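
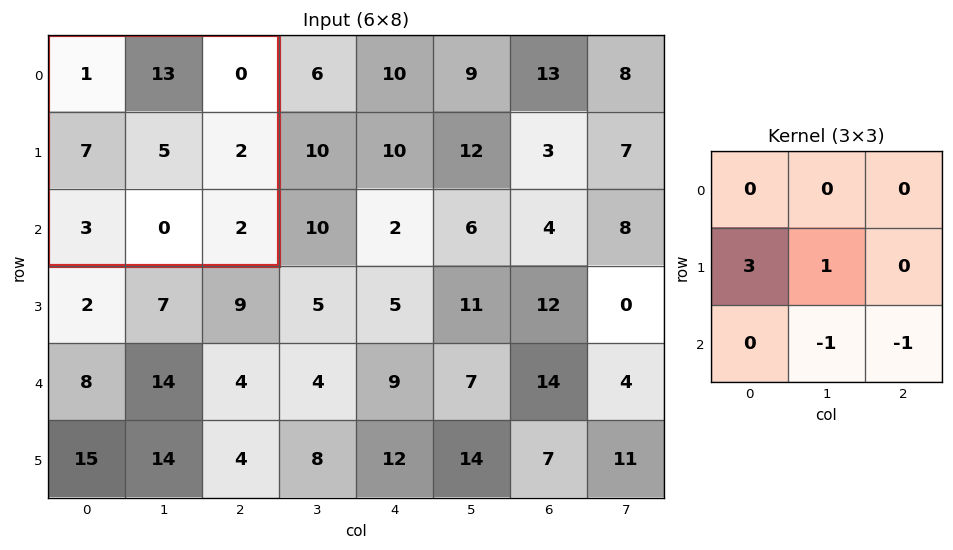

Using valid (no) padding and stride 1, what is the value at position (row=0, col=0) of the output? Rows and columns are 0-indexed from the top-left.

24

The receptive field on the input at this output position is [1 13 0 / 7 5 2 / 3 0 2]. Elementwise product with the kernel and sum: 7·3 + 5·1 + 0·-1 + 2·-1.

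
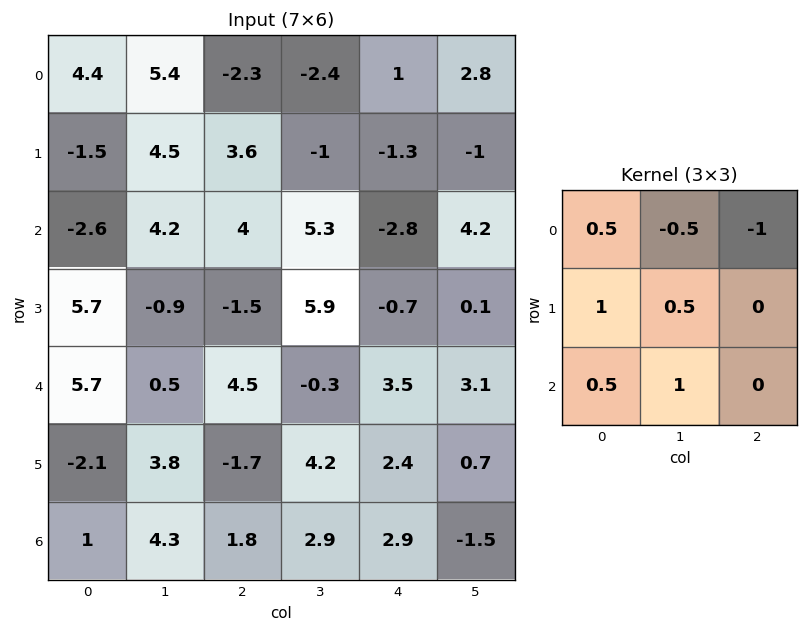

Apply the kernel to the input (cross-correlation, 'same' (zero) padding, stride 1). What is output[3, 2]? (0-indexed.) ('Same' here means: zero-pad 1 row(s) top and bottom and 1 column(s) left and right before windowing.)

-2.1

The receptive field on the zero-padded input at this output position is [4.2 4 5.3 / -0.9 -1.5 5.9 / 0.5 4.5 -0.3]. Elementwise product with the kernel and sum: 4.2·0.5 + 4·-0.5 + 5.3·-1 + -0.9·1 + -1.5·0.5 + 0.5·0.5 + 4.5·1.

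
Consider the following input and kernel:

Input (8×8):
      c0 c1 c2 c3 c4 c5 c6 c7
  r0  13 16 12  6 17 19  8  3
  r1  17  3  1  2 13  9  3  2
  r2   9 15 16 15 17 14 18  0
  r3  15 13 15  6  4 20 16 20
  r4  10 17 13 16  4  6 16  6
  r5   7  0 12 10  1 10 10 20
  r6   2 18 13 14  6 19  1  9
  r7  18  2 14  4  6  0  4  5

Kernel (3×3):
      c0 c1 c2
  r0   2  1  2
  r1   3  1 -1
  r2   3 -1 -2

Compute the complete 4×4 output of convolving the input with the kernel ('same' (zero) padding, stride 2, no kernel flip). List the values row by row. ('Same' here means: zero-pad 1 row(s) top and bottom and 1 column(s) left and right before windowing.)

-26 58 -9 82
-24 69 57 89
27 69 111 104
-31 69 76 105

Output[0,0]: The receptive field on the zero-padded input at this output position is [0 0 0 / 0 13 16 / 0 17 3]. Elementwise product with the kernel and sum: 0·2 + 0·1 + 0·2 + 0·3 + 13·1 + 16·-1 + 0·3 + 17·-1 + 3·-2.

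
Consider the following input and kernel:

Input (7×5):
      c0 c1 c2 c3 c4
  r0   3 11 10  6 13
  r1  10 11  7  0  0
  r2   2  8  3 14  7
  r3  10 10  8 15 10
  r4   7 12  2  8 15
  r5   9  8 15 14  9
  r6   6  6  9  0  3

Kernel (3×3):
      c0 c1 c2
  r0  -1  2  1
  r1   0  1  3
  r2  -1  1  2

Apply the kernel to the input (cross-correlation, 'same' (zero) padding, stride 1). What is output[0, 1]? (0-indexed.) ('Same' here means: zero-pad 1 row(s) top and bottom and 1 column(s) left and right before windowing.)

The receptive field on the zero-padded input at this output position is [0 0 0 / 3 11 10 / 10 11 7]. Elementwise product with the kernel and sum: 0·-1 + 0·2 + 0·1 + 11·1 + 10·3 + 10·-1 + 11·1 + 7·2.

56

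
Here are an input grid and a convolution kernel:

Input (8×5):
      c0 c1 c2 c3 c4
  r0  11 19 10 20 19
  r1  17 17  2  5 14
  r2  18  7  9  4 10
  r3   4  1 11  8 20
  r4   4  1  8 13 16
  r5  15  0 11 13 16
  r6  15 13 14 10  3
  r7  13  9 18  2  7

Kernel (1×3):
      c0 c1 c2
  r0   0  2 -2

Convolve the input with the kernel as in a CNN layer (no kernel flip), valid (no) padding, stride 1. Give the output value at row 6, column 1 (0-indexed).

8

The receptive field on the input at this output position is [13 14 10]. Elementwise product with the kernel and sum: 14·2 + 10·-2.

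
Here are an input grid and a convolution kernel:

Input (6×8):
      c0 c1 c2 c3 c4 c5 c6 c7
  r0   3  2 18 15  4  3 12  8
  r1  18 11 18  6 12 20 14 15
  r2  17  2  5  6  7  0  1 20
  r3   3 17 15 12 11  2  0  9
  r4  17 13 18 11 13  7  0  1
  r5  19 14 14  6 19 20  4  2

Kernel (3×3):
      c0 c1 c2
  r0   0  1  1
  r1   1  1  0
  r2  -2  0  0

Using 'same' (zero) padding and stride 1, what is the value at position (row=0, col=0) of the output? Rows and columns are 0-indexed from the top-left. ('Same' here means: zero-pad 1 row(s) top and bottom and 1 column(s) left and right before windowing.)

3

The receptive field on the zero-padded input at this output position is [0 0 0 / 0 3 2 / 0 18 11]. Elementwise product with the kernel and sum: 0·1 + 0·1 + 0·1 + 3·1 + 0·-2.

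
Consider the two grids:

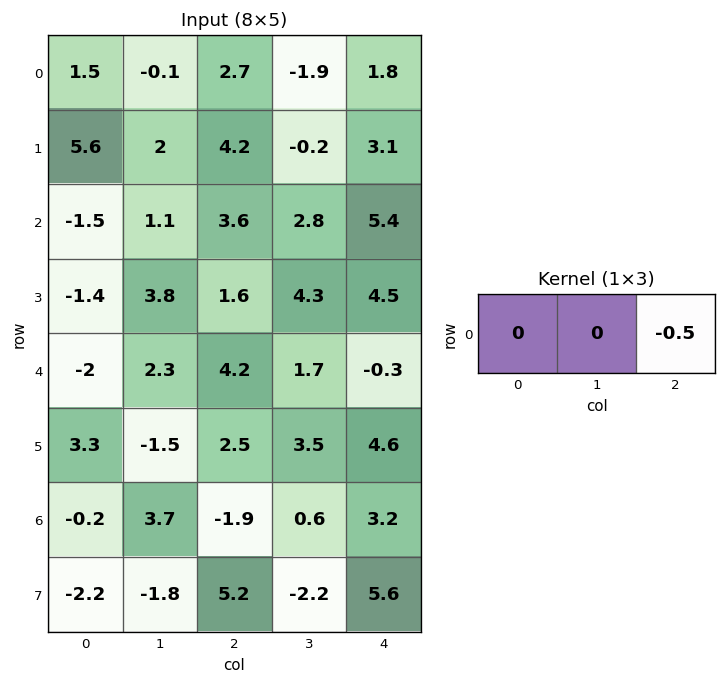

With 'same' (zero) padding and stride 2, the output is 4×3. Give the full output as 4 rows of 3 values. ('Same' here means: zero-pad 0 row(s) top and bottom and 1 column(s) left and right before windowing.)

0.05 0.95 0
-0.55 -1.4 0
-1.15 -0.85 0
-1.85 -0.3 0

Output[0,0]: The receptive field on the zero-padded input at this output position is [0 1.5 -0.1]. Elementwise product with the kernel and sum: -0.1·-0.5.
Output[0,1]: The receptive field on the zero-padded input at this output position is [-0.1 2.7 -1.9]. Elementwise product with the kernel and sum: -1.9·-0.5.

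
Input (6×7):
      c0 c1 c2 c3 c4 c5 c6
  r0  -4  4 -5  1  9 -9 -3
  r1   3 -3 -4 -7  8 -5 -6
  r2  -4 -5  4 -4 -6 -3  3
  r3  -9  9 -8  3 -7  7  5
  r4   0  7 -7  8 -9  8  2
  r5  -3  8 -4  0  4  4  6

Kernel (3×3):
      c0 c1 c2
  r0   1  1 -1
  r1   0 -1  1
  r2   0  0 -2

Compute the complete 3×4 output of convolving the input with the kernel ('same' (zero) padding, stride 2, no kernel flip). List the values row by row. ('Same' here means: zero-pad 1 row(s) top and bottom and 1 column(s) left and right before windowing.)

14 20 -8 3
-13 -14 -5 -14
-27 13 -2 10

Output[0,0]: The receptive field on the zero-padded input at this output position is [0 0 0 / 0 -4 4 / 0 3 -3]. Elementwise product with the kernel and sum: 0·1 + 0·1 + 0·-1 + -4·-1 + 4·1 + -3·-2.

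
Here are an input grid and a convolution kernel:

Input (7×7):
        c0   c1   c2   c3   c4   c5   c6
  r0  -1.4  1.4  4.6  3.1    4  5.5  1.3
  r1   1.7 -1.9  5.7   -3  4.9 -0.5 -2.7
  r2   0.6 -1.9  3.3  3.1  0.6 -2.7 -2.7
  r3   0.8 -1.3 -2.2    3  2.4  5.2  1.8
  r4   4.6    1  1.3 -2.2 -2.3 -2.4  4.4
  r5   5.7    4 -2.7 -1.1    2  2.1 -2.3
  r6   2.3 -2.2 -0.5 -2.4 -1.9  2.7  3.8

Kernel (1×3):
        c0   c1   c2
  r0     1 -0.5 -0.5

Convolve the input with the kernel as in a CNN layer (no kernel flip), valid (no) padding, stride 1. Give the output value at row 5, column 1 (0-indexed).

5.9

The receptive field on the input at this output position is [4 -2.7 -1.1]. Elementwise product with the kernel and sum: 4·1 + -2.7·-0.5 + -1.1·-0.5.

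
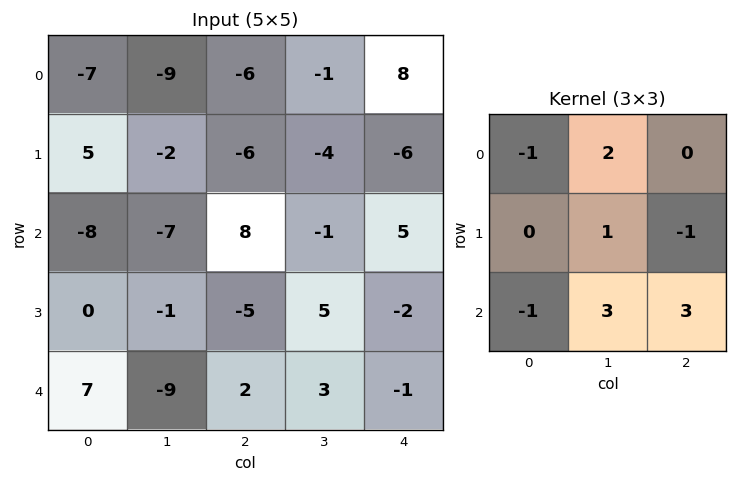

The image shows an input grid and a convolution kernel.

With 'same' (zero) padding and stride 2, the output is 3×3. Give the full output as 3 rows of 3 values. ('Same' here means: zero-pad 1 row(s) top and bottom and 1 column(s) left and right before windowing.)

11 -33 -6
6 0 -14
16 -10 -10

Output[0,0]: The receptive field on the zero-padded input at this output position is [0 0 0 / 0 -7 -9 / 0 5 -2]. Elementwise product with the kernel and sum: 0·-1 + 0·2 + -7·1 + -9·-1 + 0·-1 + 5·3 + -2·3.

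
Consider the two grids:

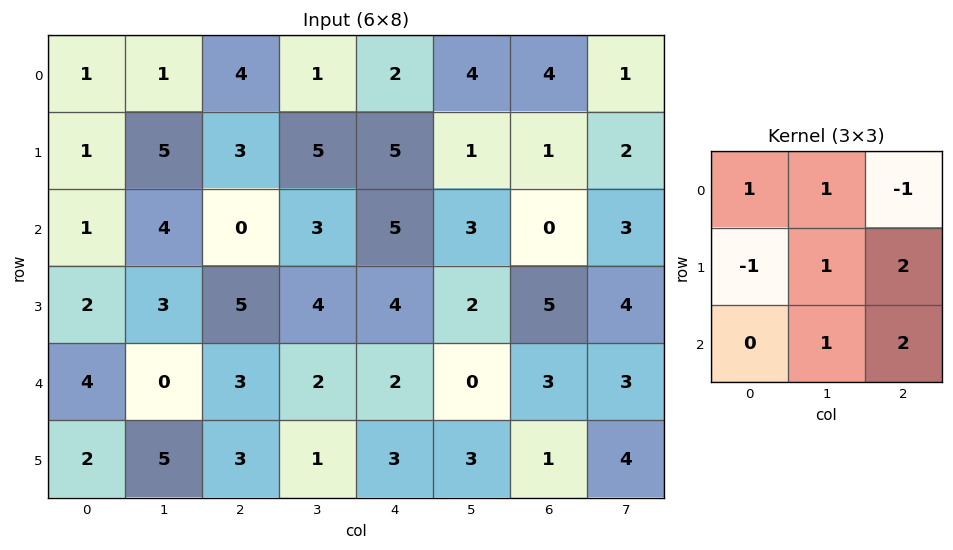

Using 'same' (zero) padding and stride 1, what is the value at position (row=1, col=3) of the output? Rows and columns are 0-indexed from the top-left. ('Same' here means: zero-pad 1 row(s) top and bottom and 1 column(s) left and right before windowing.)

28

The receptive field on the zero-padded input at this output position is [4 1 2 / 3 5 5 / 0 3 5]. Elementwise product with the kernel and sum: 4·1 + 1·1 + 2·-1 + 3·-1 + 5·1 + 5·2 + 3·1 + 5·2.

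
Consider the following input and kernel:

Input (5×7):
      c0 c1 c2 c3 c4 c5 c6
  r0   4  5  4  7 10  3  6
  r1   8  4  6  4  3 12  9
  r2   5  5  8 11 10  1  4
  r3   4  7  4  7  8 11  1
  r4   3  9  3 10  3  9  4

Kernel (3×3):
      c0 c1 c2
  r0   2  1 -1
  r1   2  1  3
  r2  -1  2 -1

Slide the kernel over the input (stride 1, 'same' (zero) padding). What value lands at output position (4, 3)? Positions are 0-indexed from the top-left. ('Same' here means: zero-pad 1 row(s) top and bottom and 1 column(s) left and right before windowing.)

32

The receptive field on the zero-padded input at this output position is [4 7 8 / 3 10 3 / 0 0 0]. Elementwise product with the kernel and sum: 4·2 + 7·1 + 8·-1 + 3·2 + 10·1 + 3·3 + 0·-1 + 0·2 + 0·-1.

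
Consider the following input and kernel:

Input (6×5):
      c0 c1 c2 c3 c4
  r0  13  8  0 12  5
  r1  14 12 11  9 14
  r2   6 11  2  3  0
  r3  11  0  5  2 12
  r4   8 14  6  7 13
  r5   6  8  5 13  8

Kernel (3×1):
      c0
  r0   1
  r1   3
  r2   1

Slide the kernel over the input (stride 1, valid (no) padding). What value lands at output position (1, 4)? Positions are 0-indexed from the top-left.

The receptive field on the input at this output position is [14 / 0 / 12]. Elementwise product with the kernel and sum: 14·1 + 0·3 + 12·1.

26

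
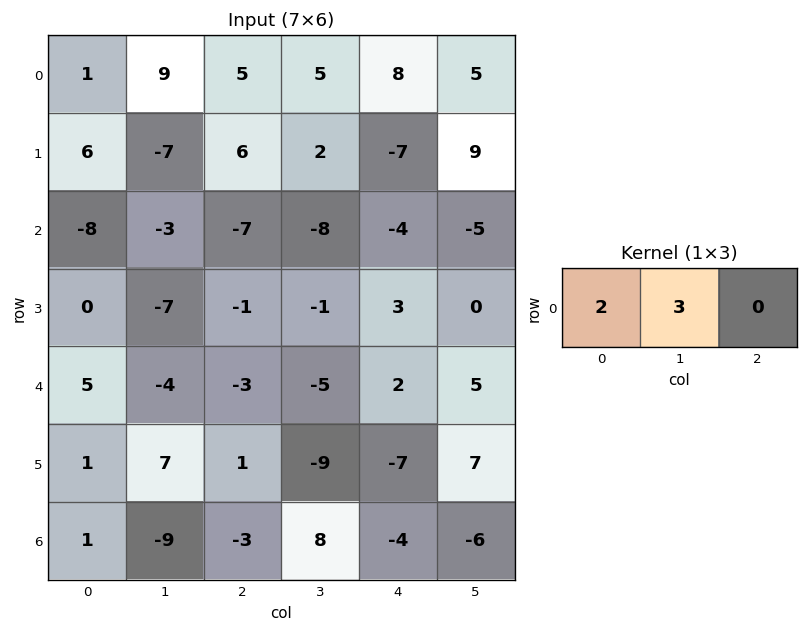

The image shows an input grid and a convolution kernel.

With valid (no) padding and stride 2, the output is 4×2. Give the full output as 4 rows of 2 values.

29 25
-25 -38
-2 -21
-25 18

Output[0,0]: The receptive field on the input at this output position is [1 9 5]. Elementwise product with the kernel and sum: 1·2 + 9·3.
Output[0,1]: The receptive field on the input at this output position is [5 5 8]. Elementwise product with the kernel and sum: 5·2 + 5·3.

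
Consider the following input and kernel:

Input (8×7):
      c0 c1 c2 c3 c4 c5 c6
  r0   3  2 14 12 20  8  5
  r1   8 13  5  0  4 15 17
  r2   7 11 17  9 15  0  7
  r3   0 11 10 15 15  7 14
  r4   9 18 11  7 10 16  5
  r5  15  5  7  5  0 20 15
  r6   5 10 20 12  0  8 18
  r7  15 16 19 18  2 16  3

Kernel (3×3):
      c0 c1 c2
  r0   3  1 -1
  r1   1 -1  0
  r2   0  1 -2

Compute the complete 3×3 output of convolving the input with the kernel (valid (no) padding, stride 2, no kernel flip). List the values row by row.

Output[0,0]: The receptive field on the input at this output position is [3 2 14 / 8 13 5 / 7 11 17]. Elementwise product with the kernel and sum: 3·3 + 2·1 + 14·-1 + 8·1 + 13·-1 + 11·1 + 17·-2.
Output[0,1]: The receptive field on the input at this output position is [14 12 20 / 5 0 4 / 17 9 15]. Elementwise product with the kernel and sum: 14·3 + 12·1 + 20·-1 + 5·1 + 0·-1 + 9·1 + 15·-2.

-31 18 38
0 27 52
14 44 -7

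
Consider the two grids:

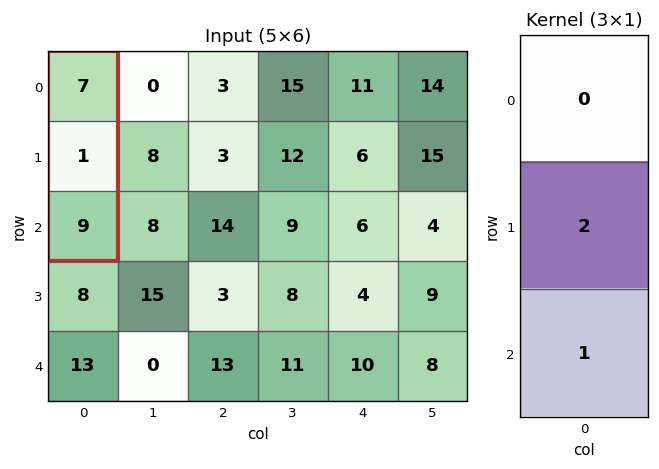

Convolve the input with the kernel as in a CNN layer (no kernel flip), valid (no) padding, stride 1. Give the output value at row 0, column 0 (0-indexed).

11

The receptive field on the input at this output position is [7 / 1 / 9]. Elementwise product with the kernel and sum: 1·2 + 9·1.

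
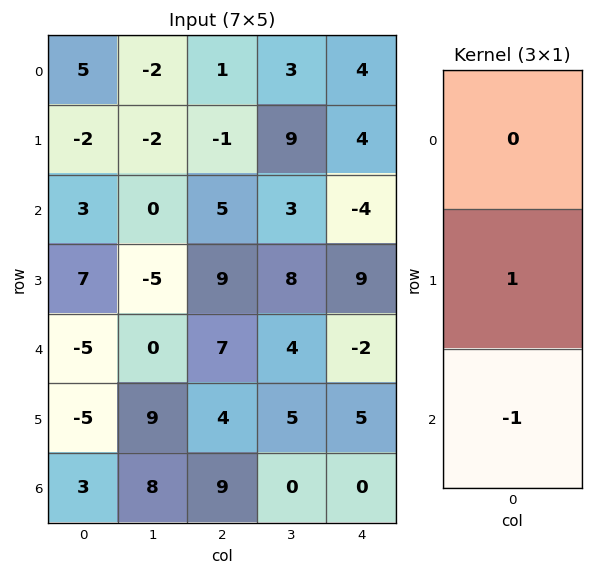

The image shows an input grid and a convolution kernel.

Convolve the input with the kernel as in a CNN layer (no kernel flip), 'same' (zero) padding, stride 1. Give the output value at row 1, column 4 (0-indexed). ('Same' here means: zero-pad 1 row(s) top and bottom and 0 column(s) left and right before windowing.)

8

The receptive field on the zero-padded input at this output position is [4 / 4 / -4]. Elementwise product with the kernel and sum: 4·1 + -4·-1.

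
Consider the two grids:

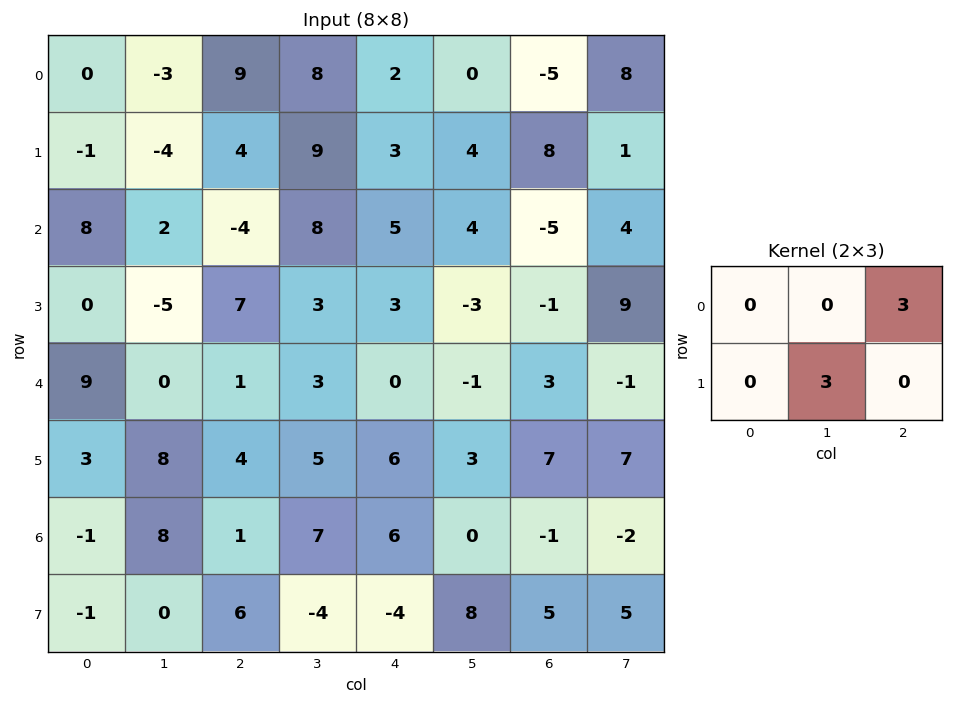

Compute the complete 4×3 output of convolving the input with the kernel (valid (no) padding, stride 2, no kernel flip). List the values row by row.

15 33 -3
-27 24 -24
27 15 18
3 6 21

Output[0,0]: The receptive field on the input at this output position is [0 -3 9 / -1 -4 4]. Elementwise product with the kernel and sum: 9·3 + -4·3.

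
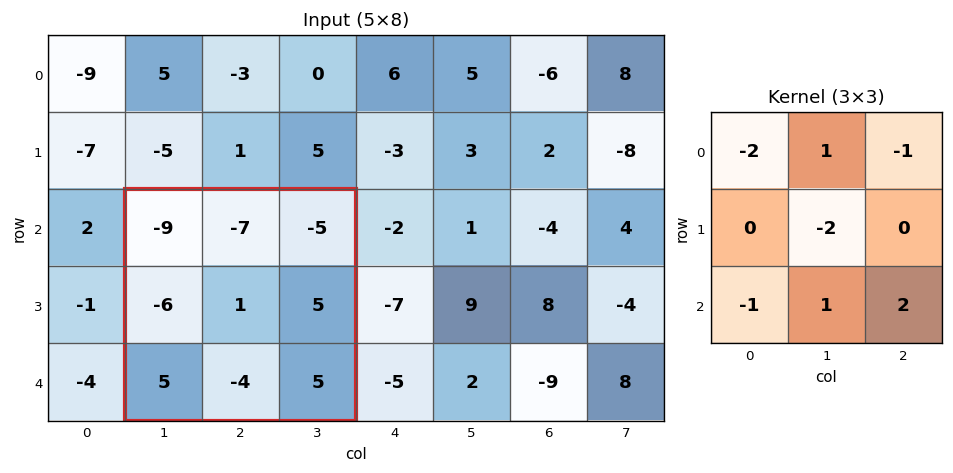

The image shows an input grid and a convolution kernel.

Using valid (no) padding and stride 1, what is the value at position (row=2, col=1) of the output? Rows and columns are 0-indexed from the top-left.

15

The receptive field on the input at this output position is [-9 -7 -5 / -6 1 5 / 5 -4 5]. Elementwise product with the kernel and sum: -9·-2 + -7·1 + -5·-1 + 1·-2 + 5·-1 + -4·1 + 5·2.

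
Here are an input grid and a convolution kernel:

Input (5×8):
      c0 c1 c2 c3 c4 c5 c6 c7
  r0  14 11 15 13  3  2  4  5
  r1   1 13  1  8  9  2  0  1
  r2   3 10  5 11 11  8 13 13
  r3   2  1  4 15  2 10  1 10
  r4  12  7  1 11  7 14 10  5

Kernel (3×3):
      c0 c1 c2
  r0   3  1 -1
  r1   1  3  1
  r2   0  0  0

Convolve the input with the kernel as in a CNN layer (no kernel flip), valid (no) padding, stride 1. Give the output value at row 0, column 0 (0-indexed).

The receptive field on the input at this output position is [14 11 15 / 1 13 1 / 3 10 5]. Elementwise product with the kernel and sum: 14·3 + 11·1 + 15·-1 + 1·1 + 13·3 + 1·1.

79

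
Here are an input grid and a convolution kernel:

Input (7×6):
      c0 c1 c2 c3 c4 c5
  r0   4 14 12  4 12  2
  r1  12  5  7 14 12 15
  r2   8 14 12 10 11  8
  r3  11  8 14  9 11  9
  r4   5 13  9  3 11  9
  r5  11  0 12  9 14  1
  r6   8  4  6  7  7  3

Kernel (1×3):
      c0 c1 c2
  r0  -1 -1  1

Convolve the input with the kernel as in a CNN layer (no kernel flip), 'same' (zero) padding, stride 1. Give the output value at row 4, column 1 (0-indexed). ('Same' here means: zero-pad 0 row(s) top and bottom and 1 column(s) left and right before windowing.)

The receptive field on the zero-padded input at this output position is [5 13 9]. Elementwise product with the kernel and sum: 5·-1 + 13·-1 + 9·1.

-9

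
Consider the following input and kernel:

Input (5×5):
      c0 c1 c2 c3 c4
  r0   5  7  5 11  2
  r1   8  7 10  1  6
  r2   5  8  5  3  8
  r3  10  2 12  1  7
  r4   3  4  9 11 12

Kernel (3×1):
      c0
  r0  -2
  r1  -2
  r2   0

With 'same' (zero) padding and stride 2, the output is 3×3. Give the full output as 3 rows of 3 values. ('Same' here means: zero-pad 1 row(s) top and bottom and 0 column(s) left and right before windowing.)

Output[0,0]: The receptive field on the zero-padded input at this output position is [0 / 5 / 8]. Elementwise product with the kernel and sum: 0·-2 + 5·-2.
Output[0,1]: The receptive field on the zero-padded input at this output position is [0 / 5 / 10]. Elementwise product with the kernel and sum: 0·-2 + 5·-2.

-10 -10 -4
-26 -30 -28
-26 -42 -38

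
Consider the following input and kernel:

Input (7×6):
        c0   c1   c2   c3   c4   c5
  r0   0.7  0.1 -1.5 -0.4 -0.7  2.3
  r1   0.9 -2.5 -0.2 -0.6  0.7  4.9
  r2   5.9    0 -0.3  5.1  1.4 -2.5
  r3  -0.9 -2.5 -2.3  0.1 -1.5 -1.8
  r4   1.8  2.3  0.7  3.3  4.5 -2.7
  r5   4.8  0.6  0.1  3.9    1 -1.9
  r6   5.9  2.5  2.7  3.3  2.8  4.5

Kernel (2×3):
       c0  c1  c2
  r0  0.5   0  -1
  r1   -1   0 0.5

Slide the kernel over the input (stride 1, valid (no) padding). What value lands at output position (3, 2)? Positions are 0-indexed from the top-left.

1.9

The receptive field on the input at this output position is [-2.3 0.1 -1.5 / 0.7 3.3 4.5]. Elementwise product with the kernel and sum: -2.3·0.5 + -1.5·-1 + 0.7·-1 + 4.5·0.5.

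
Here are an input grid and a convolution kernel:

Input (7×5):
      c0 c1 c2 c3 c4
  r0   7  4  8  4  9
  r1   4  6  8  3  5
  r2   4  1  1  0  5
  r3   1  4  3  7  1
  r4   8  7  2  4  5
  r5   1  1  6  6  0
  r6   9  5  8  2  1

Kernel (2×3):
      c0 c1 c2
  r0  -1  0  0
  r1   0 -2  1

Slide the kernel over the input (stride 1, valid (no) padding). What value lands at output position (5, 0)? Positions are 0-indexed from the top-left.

The receptive field on the input at this output position is [1 1 6 / 9 5 8]. Elementwise product with the kernel and sum: 1·-1 + 5·-2 + 8·1.

-3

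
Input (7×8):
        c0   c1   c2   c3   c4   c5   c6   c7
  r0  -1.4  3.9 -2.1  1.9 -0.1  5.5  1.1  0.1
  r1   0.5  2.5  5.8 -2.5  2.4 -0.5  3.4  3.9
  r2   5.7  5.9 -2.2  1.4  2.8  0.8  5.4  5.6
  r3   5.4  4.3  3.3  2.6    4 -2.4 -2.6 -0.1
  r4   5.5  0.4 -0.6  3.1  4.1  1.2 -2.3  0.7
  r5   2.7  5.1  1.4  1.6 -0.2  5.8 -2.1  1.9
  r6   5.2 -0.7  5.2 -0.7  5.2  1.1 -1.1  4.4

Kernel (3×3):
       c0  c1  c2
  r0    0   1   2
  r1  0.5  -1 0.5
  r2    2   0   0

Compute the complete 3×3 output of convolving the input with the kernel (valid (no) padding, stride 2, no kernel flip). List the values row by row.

11.75 3.9 16.7
12.55 6.85 22.9
6.55 20.7 0.05

Output[0,0]: The receptive field on the input at this output position is [-1.4 3.9 -2.1 / 0.5 2.5 5.8 / 5.7 5.9 -2.2]. Elementwise product with the kernel and sum: 3.9·1 + -2.1·2 + 0.5·0.5 + 2.5·-1 + 5.8·0.5 + 5.7·2.
Output[0,1]: The receptive field on the input at this output position is [-2.1 1.9 -0.1 / 5.8 -2.5 2.4 / -2.2 1.4 2.8]. Elementwise product with the kernel and sum: 1.9·1 + -0.1·2 + 5.8·0.5 + -2.5·-1 + 2.4·0.5 + -2.2·2.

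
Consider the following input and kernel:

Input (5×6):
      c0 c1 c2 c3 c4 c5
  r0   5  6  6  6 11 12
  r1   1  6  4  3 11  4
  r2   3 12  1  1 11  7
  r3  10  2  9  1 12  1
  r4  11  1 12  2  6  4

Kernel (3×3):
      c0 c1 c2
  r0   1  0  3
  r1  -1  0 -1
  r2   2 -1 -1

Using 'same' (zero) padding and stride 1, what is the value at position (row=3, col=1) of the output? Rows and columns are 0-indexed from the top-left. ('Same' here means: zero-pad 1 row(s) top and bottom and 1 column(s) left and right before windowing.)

The receptive field on the zero-padded input at this output position is [3 12 1 / 10 2 9 / 11 1 12]. Elementwise product with the kernel and sum: 3·1 + 1·3 + 10·-1 + 9·-1 + 11·2 + 1·-1 + 12·-1.

-4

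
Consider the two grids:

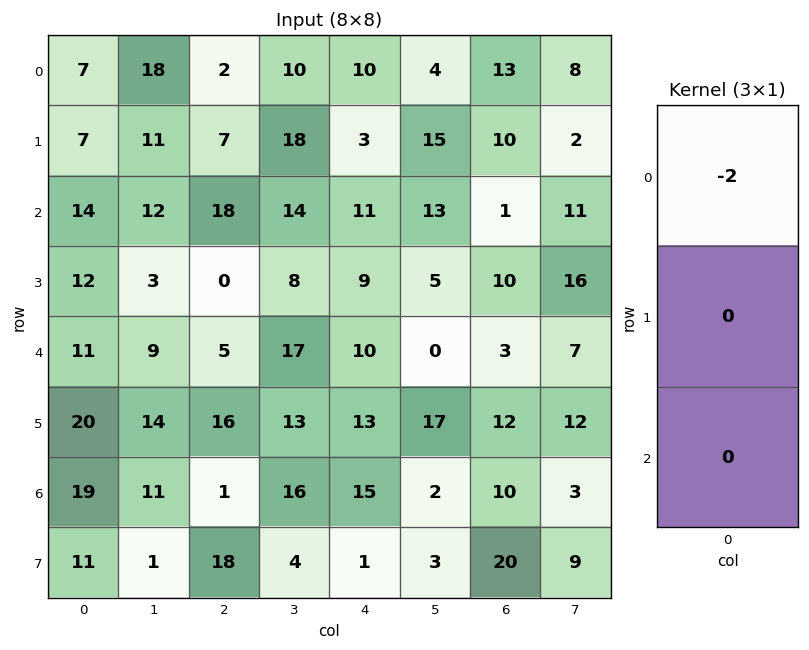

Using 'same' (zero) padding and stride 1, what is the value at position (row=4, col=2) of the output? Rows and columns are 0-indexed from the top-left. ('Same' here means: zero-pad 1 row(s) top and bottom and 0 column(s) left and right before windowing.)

The receptive field on the zero-padded input at this output position is [0 / 5 / 16]. Elementwise product with the kernel and sum: 0·-2.

0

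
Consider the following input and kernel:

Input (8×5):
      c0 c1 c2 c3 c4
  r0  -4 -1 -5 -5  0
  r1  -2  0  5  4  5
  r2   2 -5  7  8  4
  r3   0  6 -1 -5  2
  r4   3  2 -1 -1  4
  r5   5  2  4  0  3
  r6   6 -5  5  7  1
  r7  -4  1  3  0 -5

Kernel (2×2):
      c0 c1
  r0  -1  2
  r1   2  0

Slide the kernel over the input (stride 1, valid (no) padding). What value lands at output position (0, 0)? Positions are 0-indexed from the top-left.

The receptive field on the input at this output position is [-4 -1 / -2 0]. Elementwise product with the kernel and sum: -4·-1 + -1·2 + -2·2.

-2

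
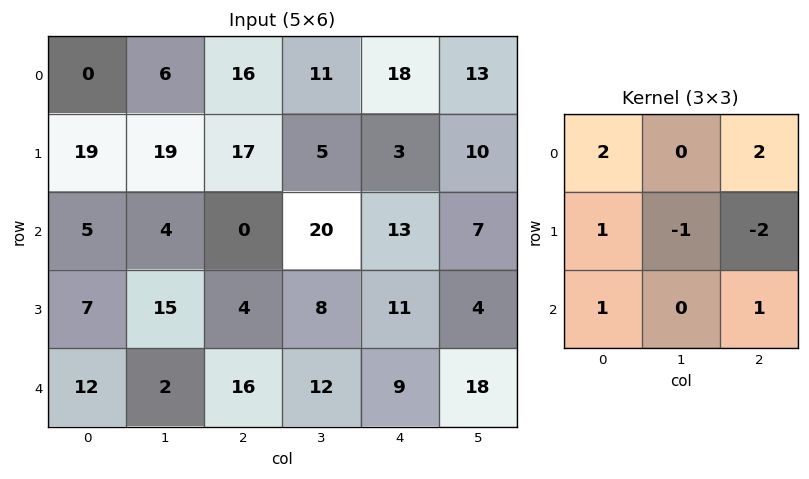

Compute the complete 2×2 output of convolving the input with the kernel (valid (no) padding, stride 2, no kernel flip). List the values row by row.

Output[0,0]: The receptive field on the input at this output position is [0 6 16 / 19 19 17 / 5 4 0]. Elementwise product with the kernel and sum: 0·2 + 16·2 + 19·1 + 19·-1 + 17·-2 + 5·1 + 0·1.
Output[0,1]: The receptive field on the input at this output position is [16 11 18 / 17 5 3 / 0 20 13]. Elementwise product with the kernel and sum: 16·2 + 18·2 + 17·1 + 5·-1 + 3·-2 + 0·1 + 13·1.

3 87
22 25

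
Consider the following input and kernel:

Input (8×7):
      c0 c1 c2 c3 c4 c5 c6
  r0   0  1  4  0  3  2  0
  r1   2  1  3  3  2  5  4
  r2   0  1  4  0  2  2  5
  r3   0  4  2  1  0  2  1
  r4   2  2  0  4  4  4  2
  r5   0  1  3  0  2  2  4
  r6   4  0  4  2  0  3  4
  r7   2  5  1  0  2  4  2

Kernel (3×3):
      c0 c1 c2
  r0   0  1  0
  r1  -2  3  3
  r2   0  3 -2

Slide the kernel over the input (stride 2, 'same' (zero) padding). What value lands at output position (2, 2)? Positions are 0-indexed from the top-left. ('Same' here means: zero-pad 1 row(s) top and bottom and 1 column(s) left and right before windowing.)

The receptive field on the zero-padded input at this output position is [1 0 2 / 4 4 4 / 0 2 2]. Elementwise product with the kernel and sum: 0·1 + 4·-2 + 4·3 + 4·3 + 2·3 + 2·-2.

18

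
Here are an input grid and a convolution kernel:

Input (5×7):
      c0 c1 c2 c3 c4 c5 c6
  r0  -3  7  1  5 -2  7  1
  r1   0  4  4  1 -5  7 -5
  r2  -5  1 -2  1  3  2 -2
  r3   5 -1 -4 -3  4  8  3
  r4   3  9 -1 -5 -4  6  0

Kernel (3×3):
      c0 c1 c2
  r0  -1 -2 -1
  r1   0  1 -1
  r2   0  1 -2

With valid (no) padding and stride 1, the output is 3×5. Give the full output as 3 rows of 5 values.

-7 -15 -8 -21 5
-2 -14 -14 -9 2
19 10 -7 -29 6

Output[0,0]: The receptive field on the input at this output position is [-3 7 1 / 0 4 4 / -5 1 -2]. Elementwise product with the kernel and sum: -3·-1 + 7·-2 + 1·-1 + 4·1 + 4·-1 + 1·1 + -2·-2.
Output[0,1]: The receptive field on the input at this output position is [7 1 5 / 4 4 1 / 1 -2 1]. Elementwise product with the kernel and sum: 7·-1 + 1·-2 + 5·-1 + 4·1 + 1·-1 + -2·1 + 1·-2.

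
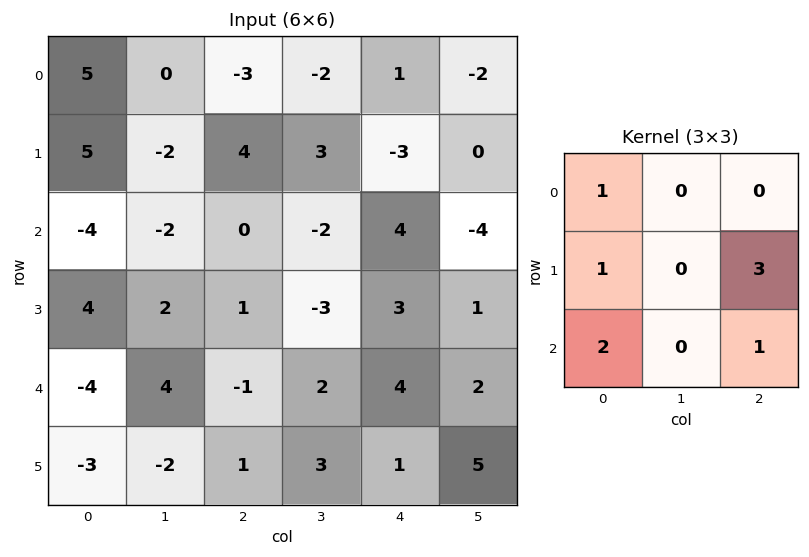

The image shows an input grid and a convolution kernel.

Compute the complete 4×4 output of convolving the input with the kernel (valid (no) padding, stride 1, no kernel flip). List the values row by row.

14 1 -4 -7
10 -9 21 -16
-6 1 12 4
-8 11 15 16

Output[0,0]: The receptive field on the input at this output position is [5 0 -3 / 5 -2 4 / -4 -2 0]. Elementwise product with the kernel and sum: 5·1 + 5·1 + 4·3 + -4·2 + 0·1.
Output[0,1]: The receptive field on the input at this output position is [0 -3 -2 / -2 4 3 / -2 0 -2]. Elementwise product with the kernel and sum: 0·1 + -2·1 + 3·3 + -2·2 + -2·1.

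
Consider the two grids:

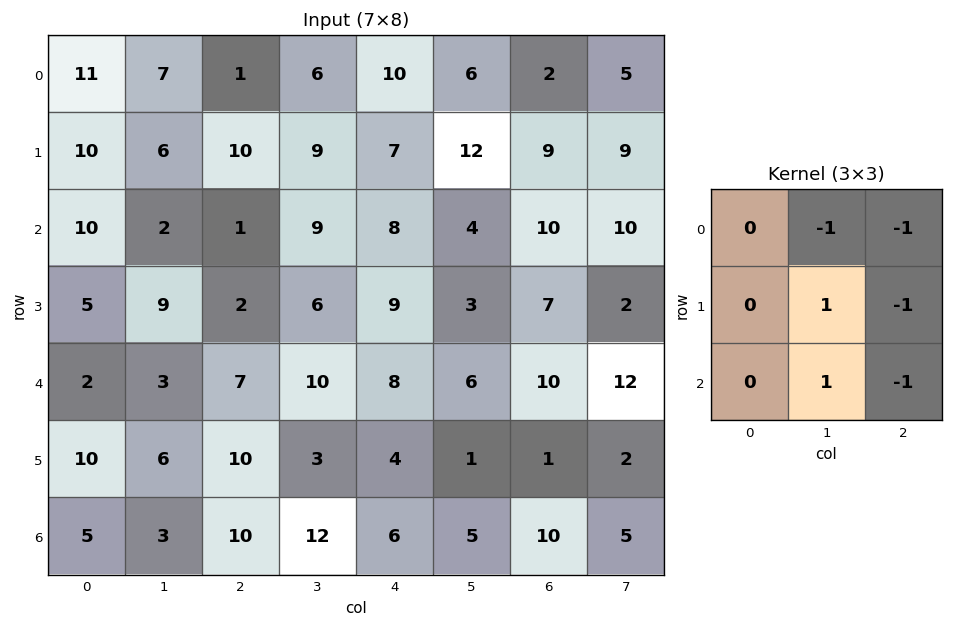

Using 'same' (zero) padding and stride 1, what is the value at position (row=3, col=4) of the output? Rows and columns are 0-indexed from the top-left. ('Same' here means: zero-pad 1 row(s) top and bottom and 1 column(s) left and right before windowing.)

-4

The receptive field on the zero-padded input at this output position is [9 8 4 / 6 9 3 / 10 8 6]. Elementwise product with the kernel and sum: 8·-1 + 4·-1 + 9·1 + 3·-1 + 8·1 + 6·-1.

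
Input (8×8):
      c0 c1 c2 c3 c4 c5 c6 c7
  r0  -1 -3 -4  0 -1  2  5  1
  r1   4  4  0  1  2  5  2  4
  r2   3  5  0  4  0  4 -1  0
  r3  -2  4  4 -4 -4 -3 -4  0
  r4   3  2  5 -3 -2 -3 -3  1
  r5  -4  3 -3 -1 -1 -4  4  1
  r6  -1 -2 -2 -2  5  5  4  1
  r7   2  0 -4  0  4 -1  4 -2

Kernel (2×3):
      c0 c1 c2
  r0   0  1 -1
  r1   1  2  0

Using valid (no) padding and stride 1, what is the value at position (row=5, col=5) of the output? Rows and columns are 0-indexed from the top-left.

The receptive field on the input at this output position is [-4 4 1 / 5 4 1]. Elementwise product with the kernel and sum: 4·1 + 1·-1 + 5·1 + 4·2.

16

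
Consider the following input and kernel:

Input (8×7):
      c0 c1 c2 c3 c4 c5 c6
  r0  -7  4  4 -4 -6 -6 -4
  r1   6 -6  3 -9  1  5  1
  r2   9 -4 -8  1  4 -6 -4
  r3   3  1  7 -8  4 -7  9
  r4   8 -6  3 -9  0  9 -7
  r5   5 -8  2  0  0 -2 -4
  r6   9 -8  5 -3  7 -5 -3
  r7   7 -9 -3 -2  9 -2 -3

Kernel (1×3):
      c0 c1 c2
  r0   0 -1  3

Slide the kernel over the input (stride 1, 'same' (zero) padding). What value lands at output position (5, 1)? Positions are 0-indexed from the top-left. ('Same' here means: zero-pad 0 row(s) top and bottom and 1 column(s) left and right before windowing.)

14

The receptive field on the zero-padded input at this output position is [5 -8 2]. Elementwise product with the kernel and sum: -8·-1 + 2·3.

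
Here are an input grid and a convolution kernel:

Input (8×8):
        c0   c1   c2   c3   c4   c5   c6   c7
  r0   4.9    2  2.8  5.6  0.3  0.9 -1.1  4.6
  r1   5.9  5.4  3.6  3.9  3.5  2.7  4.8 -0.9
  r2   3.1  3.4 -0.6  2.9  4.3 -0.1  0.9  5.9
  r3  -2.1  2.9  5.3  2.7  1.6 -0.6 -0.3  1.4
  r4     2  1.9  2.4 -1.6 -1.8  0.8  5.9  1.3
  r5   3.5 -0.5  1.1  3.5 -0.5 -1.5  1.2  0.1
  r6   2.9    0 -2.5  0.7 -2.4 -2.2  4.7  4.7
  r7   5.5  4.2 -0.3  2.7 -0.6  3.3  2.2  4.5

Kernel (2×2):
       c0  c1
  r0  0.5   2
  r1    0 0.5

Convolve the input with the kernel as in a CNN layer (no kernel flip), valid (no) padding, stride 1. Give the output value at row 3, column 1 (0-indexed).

The receptive field on the input at this output position is [2.9 5.3 / 1.9 2.4]. Elementwise product with the kernel and sum: 2.9·0.5 + 5.3·2 + 2.4·0.5.

13.25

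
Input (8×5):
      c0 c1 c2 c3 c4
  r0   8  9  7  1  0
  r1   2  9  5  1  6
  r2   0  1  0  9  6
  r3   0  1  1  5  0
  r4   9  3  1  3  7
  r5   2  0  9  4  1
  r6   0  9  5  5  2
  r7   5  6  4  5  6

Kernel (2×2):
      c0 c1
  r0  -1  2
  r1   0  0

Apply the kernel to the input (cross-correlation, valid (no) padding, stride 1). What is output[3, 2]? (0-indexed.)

The receptive field on the input at this output position is [1 5 / 1 3]. Elementwise product with the kernel and sum: 1·-1 + 5·2.

9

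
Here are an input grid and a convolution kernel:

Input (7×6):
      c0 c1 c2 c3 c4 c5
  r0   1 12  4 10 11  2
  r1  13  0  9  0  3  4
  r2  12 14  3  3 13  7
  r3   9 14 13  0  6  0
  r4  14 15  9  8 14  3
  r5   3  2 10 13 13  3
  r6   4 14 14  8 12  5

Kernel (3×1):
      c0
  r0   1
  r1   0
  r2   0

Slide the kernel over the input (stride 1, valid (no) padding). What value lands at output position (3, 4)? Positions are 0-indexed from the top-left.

6

The receptive field on the input at this output position is [6 / 14 / 13]. Elementwise product with the kernel and sum: 6·1.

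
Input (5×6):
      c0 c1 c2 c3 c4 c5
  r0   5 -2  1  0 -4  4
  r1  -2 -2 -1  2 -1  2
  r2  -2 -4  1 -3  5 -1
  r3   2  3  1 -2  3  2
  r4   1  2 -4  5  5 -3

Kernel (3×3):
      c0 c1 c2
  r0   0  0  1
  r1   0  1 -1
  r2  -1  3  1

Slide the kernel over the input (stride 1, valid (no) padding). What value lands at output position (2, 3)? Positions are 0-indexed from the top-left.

The receptive field on the input at this output position is [-3 5 -1 / -2 3 2 / 5 5 -3]. Elementwise product with the kernel and sum: -1·1 + 3·1 + 2·-1 + 5·-1 + 5·3 + -3·1.

7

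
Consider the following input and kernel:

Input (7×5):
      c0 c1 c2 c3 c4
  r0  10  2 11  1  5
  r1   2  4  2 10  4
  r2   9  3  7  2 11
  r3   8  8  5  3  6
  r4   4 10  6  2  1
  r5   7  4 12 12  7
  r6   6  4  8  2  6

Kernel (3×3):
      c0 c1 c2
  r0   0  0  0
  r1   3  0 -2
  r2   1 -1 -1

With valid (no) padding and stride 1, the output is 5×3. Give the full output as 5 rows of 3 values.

Output[0,0]: The receptive field on the input at this output position is [10 2 11 / 2 4 2 / 9 3 7]. Elementwise product with the kernel and sum: 2·3 + 2·-2 + 9·1 + 3·-1 + 7·-1.

1 -14 -8
8 5 -5
2 20 6
-9 6 9
-9 -18 22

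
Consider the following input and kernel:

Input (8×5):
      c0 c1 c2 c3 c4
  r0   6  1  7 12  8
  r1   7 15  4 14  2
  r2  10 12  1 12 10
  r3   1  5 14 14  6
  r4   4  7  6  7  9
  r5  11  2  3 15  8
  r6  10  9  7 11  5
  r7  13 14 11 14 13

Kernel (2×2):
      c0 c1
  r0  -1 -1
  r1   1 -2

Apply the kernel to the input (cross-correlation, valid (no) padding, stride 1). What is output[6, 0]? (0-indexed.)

-34

The receptive field on the input at this output position is [10 9 / 13 14]. Elementwise product with the kernel and sum: 10·-1 + 9·-1 + 13·1 + 14·-2.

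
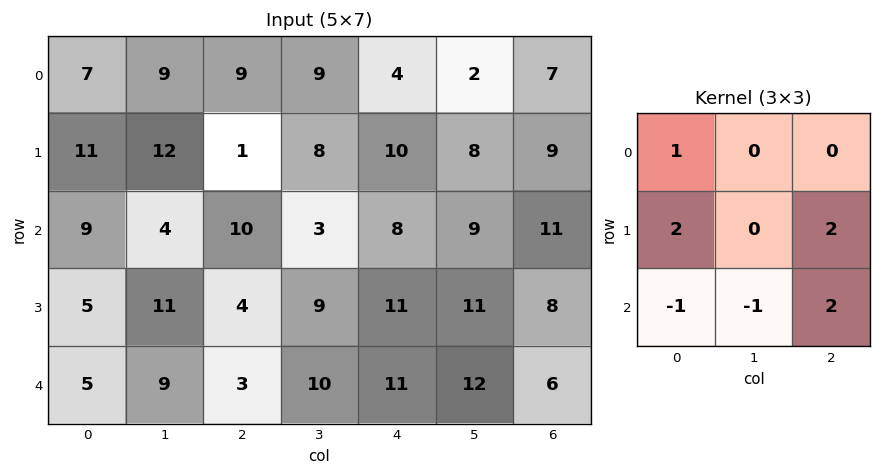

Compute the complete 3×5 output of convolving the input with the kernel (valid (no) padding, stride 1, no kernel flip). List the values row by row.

38 41 34 48 47
41 29 46 34 42
19 52 49 46 35

Output[0,0]: The receptive field on the input at this output position is [7 9 9 / 11 12 1 / 9 4 10]. Elementwise product with the kernel and sum: 7·1 + 11·2 + 1·2 + 9·-1 + 4·-1 + 10·2.
Output[0,1]: The receptive field on the input at this output position is [9 9 9 / 12 1 8 / 4 10 3]. Elementwise product with the kernel and sum: 9·1 + 12·2 + 8·2 + 4·-1 + 10·-1 + 3·2.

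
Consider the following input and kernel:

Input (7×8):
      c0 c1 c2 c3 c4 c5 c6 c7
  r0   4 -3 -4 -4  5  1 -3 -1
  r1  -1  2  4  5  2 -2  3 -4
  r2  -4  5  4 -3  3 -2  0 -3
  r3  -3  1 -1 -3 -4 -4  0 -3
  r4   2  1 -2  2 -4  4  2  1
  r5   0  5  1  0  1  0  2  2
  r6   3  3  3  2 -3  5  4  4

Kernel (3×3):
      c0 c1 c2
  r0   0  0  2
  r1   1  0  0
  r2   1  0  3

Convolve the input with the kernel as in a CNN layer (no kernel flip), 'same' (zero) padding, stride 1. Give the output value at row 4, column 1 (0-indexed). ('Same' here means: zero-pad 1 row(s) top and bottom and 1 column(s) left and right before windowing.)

3

The receptive field on the zero-padded input at this output position is [-3 1 -1 / 2 1 -2 / 0 5 1]. Elementwise product with the kernel and sum: -1·2 + 2·1 + 0·1 + 1·3.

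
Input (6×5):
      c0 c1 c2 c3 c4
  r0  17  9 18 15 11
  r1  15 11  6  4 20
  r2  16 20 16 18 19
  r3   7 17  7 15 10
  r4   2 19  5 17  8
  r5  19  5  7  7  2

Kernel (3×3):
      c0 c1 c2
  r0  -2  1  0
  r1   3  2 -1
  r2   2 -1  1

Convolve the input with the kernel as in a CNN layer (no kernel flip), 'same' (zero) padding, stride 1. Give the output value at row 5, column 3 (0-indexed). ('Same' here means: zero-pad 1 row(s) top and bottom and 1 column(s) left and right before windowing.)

The receptive field on the zero-padded input at this output position is [5 17 8 / 7 7 2 / 0 0 0]. Elementwise product with the kernel and sum: 5·-2 + 17·1 + 7·3 + 7·2 + 2·-1 + 0·2 + 0·-1 + 0·1.

40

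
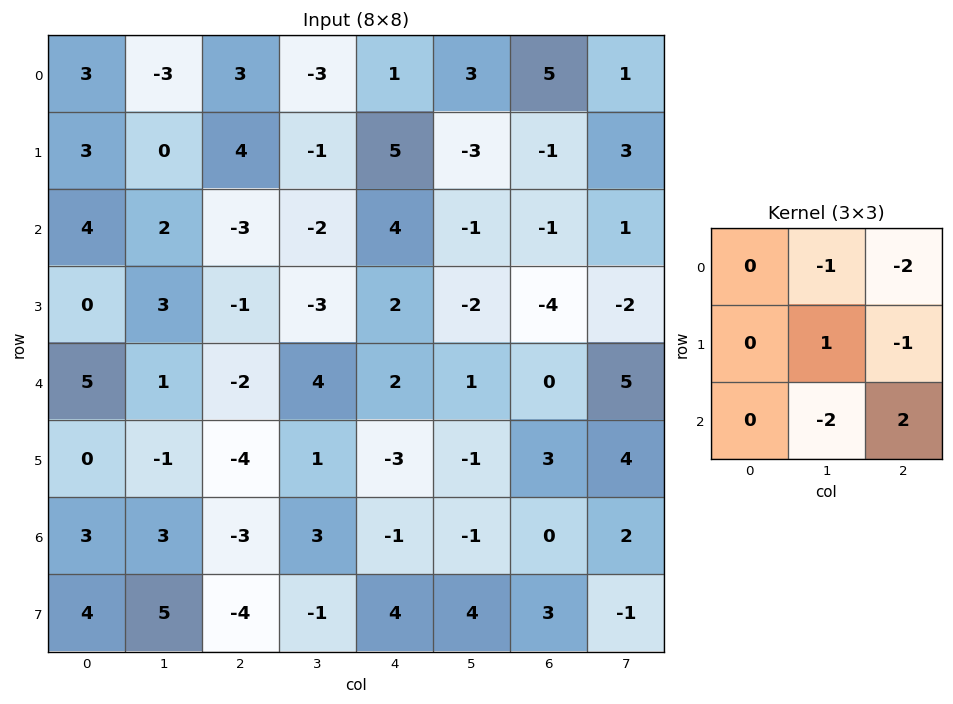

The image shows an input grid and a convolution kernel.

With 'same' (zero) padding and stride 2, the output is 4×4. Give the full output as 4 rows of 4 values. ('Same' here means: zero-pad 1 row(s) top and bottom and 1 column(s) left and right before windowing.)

0 -4 -18 12
5 -7 -2 -3
-4 11 7 5
4 2 5 -21

Output[0,0]: The receptive field on the zero-padded input at this output position is [0 0 0 / 0 3 -3 / 0 3 0]. Elementwise product with the kernel and sum: 0·-1 + 0·-2 + 3·1 + -3·-1 + 3·-2 + 0·2.
Output[0,1]: The receptive field on the zero-padded input at this output position is [0 0 0 / -3 3 -3 / 0 4 -1]. Elementwise product with the kernel and sum: 0·-1 + 0·-2 + 3·1 + -3·-1 + 4·-2 + -1·2.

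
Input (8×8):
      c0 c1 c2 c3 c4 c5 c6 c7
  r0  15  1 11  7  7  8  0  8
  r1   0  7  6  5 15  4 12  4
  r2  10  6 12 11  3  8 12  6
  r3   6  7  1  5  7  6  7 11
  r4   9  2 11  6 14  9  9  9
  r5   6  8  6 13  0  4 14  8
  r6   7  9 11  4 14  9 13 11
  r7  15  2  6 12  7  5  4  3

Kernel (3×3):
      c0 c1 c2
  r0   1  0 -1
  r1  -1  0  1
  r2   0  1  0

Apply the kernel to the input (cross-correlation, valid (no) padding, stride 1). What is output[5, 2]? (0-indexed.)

21

The receptive field on the input at this output position is [6 13 0 / 11 4 14 / 6 12 7]. Elementwise product with the kernel and sum: 6·1 + 0·-1 + 11·-1 + 14·1 + 12·1.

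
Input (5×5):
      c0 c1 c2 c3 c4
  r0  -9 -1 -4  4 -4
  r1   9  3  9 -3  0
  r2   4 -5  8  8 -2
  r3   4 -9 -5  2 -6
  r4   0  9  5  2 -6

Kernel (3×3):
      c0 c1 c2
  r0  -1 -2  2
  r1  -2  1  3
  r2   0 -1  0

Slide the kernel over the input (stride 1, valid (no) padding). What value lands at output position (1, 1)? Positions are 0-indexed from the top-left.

The receptive field on the input at this output position is [3 9 -3 / -5 8 8 / -9 -5 2]. Elementwise product with the kernel and sum: 3·-1 + 9·-2 + -3·2 + -5·-2 + 8·1 + 8·3 + -5·-1.

20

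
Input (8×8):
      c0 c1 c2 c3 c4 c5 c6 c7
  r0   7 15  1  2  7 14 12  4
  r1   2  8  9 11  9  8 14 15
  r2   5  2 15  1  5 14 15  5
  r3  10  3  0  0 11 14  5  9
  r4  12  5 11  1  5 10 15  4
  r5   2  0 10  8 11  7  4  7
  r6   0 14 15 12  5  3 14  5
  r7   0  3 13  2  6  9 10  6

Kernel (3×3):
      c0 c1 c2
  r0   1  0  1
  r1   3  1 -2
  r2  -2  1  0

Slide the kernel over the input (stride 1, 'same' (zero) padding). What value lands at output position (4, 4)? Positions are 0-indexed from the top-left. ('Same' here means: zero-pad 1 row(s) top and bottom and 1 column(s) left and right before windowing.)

The receptive field on the zero-padded input at this output position is [0 11 14 / 1 5 10 / 8 11 7]. Elementwise product with the kernel and sum: 0·1 + 14·1 + 1·3 + 5·1 + 10·-2 + 8·-2 + 11·1.

-3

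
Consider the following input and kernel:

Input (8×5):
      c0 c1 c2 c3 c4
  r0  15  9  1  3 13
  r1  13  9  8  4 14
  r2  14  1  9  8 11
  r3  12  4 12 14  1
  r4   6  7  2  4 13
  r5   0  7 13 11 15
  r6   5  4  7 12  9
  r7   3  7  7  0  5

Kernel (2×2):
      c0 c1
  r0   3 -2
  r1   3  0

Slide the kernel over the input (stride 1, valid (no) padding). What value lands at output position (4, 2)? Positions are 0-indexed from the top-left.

37

The receptive field on the input at this output position is [2 4 / 13 11]. Elementwise product with the kernel and sum: 2·3 + 4·-2 + 13·3.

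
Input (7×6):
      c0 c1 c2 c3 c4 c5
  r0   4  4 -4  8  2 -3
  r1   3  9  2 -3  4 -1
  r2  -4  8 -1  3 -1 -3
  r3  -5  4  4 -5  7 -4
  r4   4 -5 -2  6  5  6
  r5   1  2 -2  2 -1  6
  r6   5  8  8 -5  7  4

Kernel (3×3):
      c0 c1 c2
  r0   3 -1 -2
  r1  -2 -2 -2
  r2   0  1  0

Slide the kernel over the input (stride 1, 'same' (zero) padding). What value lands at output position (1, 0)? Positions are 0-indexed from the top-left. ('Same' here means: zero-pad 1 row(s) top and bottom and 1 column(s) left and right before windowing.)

-40

The receptive field on the zero-padded input at this output position is [0 4 4 / 0 3 9 / 0 -4 8]. Elementwise product with the kernel and sum: 0·3 + 4·-1 + 4·-2 + 0·-2 + 3·-2 + 9·-2 + -4·1.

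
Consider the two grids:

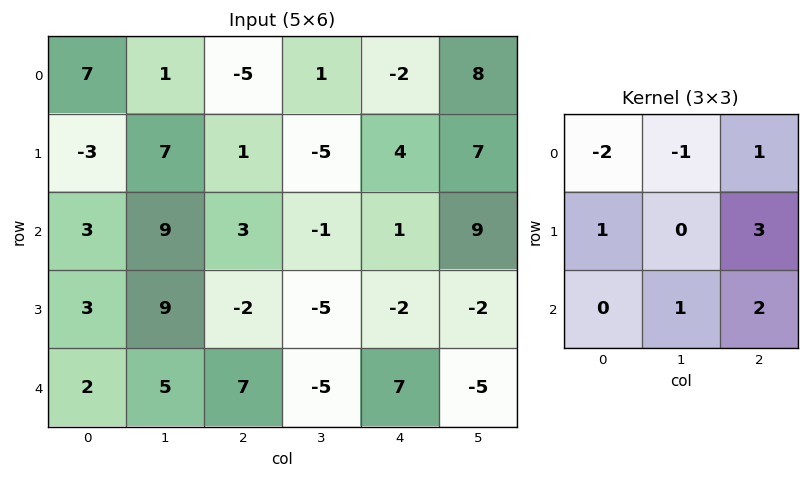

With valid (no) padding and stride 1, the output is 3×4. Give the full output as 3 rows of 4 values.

-5 -3 21 43
17 -26 4 33
4 -31 -3 -4

Output[0,0]: The receptive field on the input at this output position is [7 1 -5 / -3 7 1 / 3 9 3]. Elementwise product with the kernel and sum: 7·-2 + 1·-1 + -5·1 + -3·1 + 1·3 + 9·1 + 3·2.
Output[0,1]: The receptive field on the input at this output position is [1 -5 1 / 7 1 -5 / 9 3 -1]. Elementwise product with the kernel and sum: 1·-2 + -5·-1 + 1·1 + 7·1 + -5·3 + 3·1 + -1·2.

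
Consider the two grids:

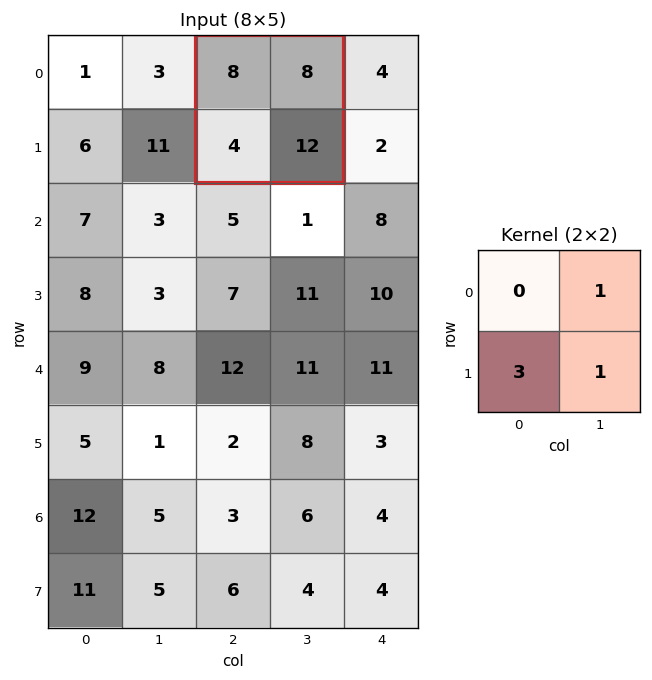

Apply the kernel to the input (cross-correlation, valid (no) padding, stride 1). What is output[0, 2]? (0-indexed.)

The receptive field on the input at this output position is [8 8 / 4 12]. Elementwise product with the kernel and sum: 8·1 + 4·3 + 12·1.

32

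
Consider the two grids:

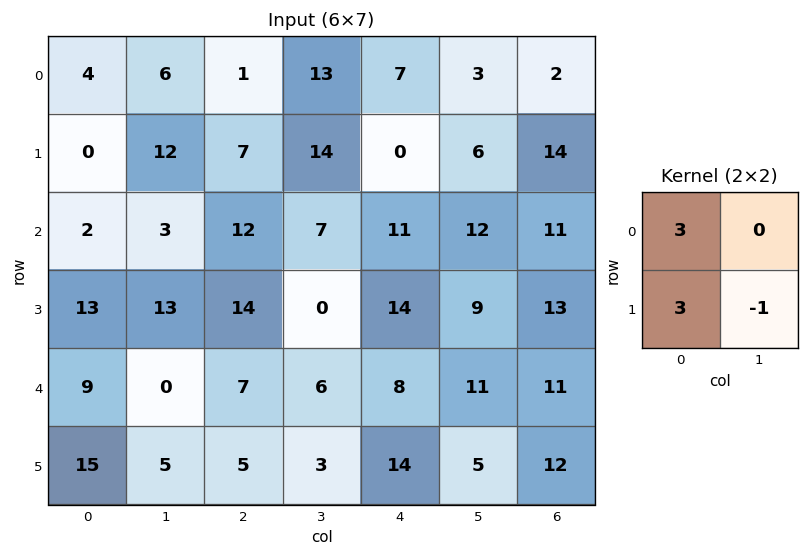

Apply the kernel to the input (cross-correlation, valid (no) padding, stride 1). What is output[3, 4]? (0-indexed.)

The receptive field on the input at this output position is [14 9 / 8 11]. Elementwise product with the kernel and sum: 14·3 + 8·3 + 11·-1.

55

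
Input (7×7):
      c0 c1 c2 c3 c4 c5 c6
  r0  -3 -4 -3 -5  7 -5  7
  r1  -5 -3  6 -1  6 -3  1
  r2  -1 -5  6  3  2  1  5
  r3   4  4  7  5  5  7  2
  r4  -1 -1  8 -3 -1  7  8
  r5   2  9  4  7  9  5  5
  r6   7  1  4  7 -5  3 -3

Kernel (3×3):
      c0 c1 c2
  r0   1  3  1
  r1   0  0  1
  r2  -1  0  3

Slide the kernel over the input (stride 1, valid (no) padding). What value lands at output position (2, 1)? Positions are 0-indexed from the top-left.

13

The receptive field on the input at this output position is [-5 6 3 / 4 7 5 / -1 8 -3]. Elementwise product with the kernel and sum: -5·1 + 6·3 + 3·1 + 5·1 + -1·-1 + -3·3.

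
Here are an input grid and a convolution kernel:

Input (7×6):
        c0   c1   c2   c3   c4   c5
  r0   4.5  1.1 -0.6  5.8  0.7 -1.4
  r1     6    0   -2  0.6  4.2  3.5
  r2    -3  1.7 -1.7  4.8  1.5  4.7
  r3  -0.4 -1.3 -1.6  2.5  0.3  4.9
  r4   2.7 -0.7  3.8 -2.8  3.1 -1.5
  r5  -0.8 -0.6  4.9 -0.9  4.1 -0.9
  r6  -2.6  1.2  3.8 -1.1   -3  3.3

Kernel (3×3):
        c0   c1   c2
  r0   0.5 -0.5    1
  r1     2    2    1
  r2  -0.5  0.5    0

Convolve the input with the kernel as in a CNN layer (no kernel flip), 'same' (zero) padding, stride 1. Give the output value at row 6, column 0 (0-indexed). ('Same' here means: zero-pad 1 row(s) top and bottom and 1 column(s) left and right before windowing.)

The receptive field on the zero-padded input at this output position is [0 -0.8 -0.6 / 0 -2.6 1.2 / 0 0 0]. Elementwise product with the kernel and sum: 0·0.5 + -0.8·-0.5 + -0.6·1 + 0·2 + -2.6·2 + 1.2·1 + 0·-0.5 + 0·0.5.

-4.2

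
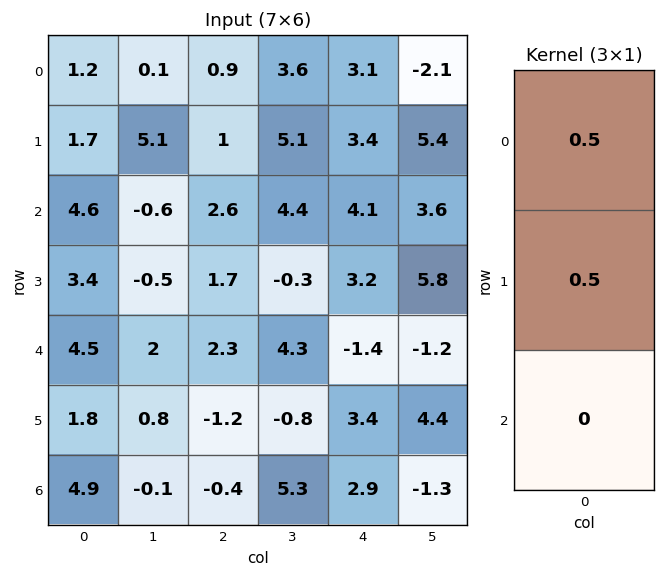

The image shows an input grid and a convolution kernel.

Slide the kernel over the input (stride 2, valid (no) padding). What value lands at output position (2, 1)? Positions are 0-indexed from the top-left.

0.55

The receptive field on the input at this output position is [2.3 / -1.2 / -0.4]. Elementwise product with the kernel and sum: 2.3·0.5 + -1.2·0.5.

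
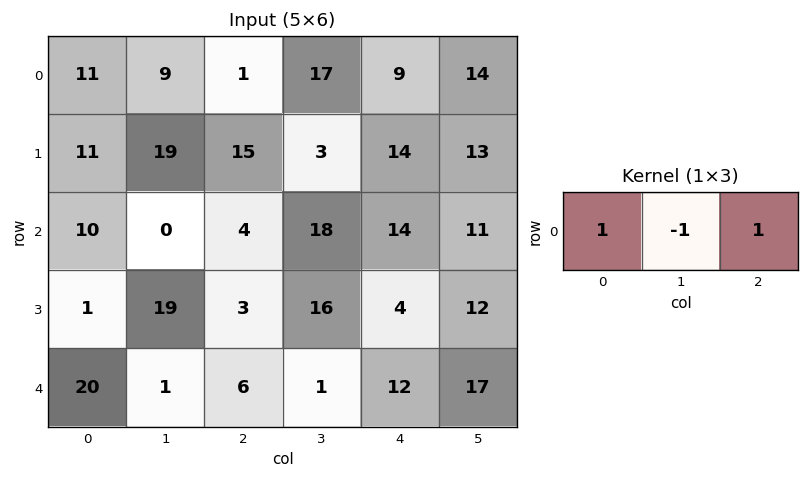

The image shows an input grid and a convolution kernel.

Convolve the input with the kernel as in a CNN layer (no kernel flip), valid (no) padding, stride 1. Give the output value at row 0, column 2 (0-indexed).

-7

The receptive field on the input at this output position is [1 17 9]. Elementwise product with the kernel and sum: 1·1 + 17·-1 + 9·1.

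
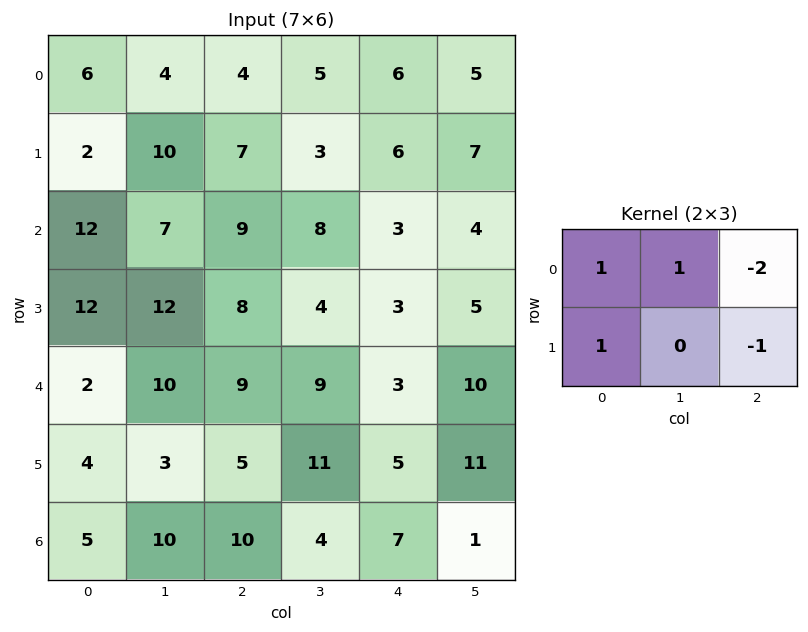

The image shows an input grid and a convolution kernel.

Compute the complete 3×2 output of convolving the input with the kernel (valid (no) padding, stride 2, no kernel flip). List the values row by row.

Output[0,0]: The receptive field on the input at this output position is [6 4 4 / 2 10 7]. Elementwise product with the kernel and sum: 6·1 + 4·1 + 4·-2 + 2·1 + 7·-1.
Output[0,1]: The receptive field on the input at this output position is [4 5 6 / 7 3 6]. Elementwise product with the kernel and sum: 4·1 + 5·1 + 6·-2 + 7·1 + 6·-1.

-3 -2
5 16
-7 12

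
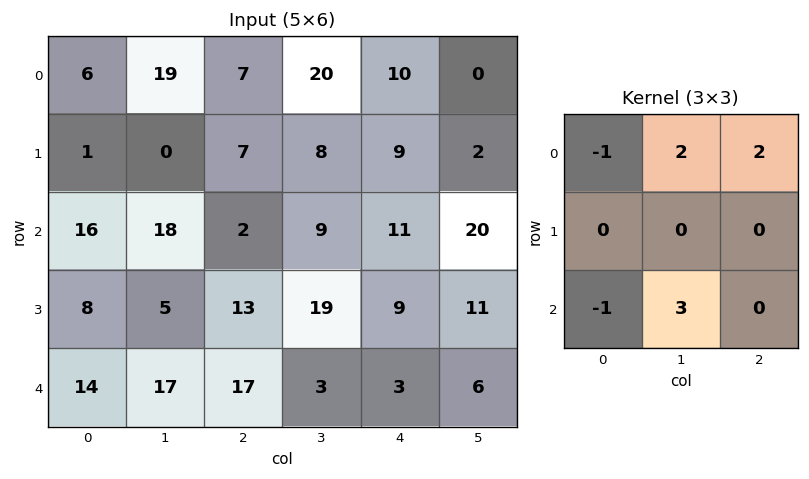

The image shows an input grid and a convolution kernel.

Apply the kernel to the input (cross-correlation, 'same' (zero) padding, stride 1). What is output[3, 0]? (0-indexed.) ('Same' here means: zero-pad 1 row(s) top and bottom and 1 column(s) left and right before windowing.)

110

The receptive field on the zero-padded input at this output position is [0 16 18 / 0 8 5 / 0 14 17]. Elementwise product with the kernel and sum: 0·-1 + 16·2 + 18·2 + 0·-1 + 14·3.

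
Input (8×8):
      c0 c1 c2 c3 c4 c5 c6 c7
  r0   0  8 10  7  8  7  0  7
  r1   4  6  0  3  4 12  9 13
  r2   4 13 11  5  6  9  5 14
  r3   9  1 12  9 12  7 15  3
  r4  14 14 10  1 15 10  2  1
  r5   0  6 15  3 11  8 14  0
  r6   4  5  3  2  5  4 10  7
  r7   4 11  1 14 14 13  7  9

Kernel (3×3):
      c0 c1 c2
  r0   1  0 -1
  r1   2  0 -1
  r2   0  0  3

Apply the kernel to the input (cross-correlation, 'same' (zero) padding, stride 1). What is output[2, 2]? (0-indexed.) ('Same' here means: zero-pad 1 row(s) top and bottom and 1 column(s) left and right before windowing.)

51

The receptive field on the zero-padded input at this output position is [6 0 3 / 13 11 5 / 1 12 9]. Elementwise product with the kernel and sum: 6·1 + 3·-1 + 13·2 + 5·-1 + 9·3.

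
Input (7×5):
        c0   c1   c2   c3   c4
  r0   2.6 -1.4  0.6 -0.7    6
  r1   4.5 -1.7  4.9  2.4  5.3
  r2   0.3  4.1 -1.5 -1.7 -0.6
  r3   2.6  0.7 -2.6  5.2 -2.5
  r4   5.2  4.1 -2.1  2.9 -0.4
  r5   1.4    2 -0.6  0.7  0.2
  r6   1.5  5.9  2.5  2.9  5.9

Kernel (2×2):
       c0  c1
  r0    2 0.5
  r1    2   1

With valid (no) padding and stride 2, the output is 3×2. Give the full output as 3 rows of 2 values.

Output[0,0]: The receptive field on the input at this output position is [2.6 -1.4 / 4.5 -1.7]. Elementwise product with the kernel and sum: 2.6·2 + -1.4·0.5 + 4.5·2 + -1.7·1.
Output[0,1]: The receptive field on the input at this output position is [0.6 -0.7 / 4.9 2.4]. Elementwise product with the kernel and sum: 0.6·2 + -0.7·0.5 + 4.9·2 + 2.4·1.

11.8 13.05
8.55 -3.85
17.25 -3.25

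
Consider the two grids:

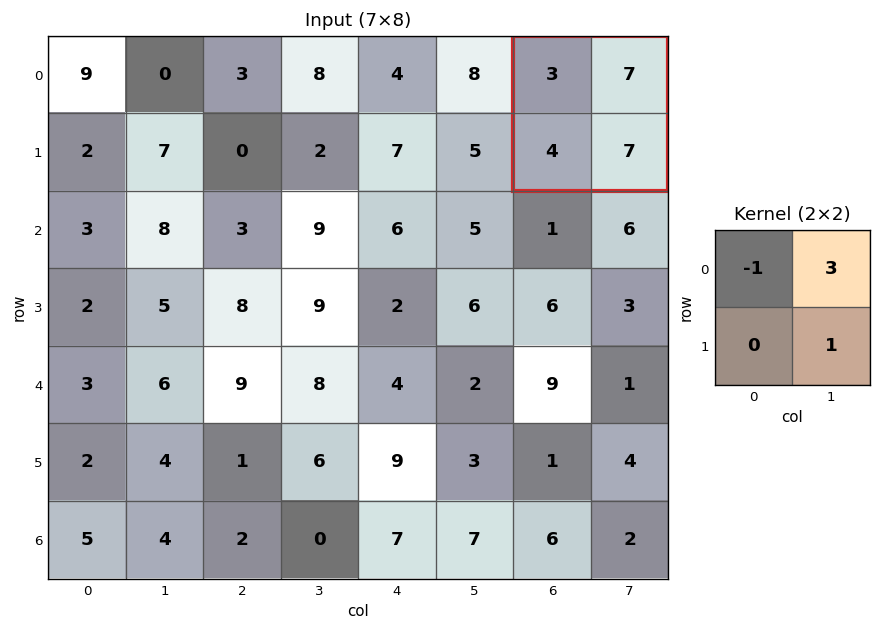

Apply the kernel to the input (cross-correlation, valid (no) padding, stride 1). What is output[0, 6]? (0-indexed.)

25

The receptive field on the input at this output position is [3 7 / 4 7]. Elementwise product with the kernel and sum: 3·-1 + 7·3 + 7·1.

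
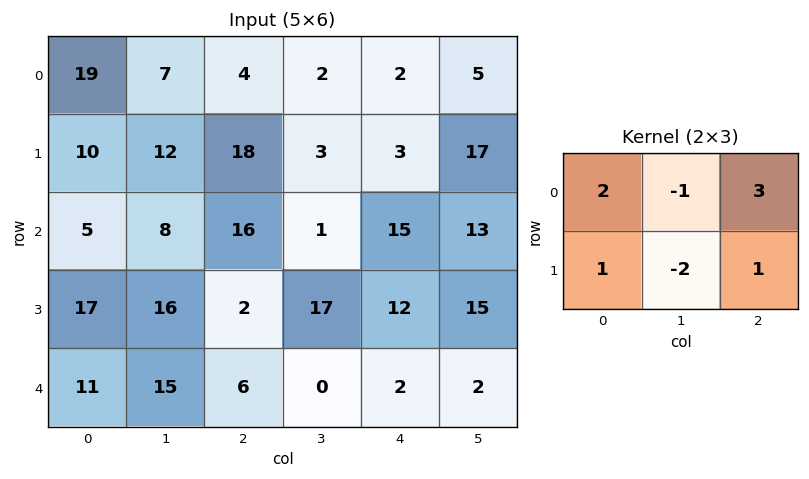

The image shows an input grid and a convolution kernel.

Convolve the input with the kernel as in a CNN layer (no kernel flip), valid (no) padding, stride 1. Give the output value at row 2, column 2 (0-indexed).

The receptive field on the input at this output position is [16 1 15 / 2 17 12]. Elementwise product with the kernel and sum: 16·2 + 1·-1 + 15·3 + 2·1 + 17·-2 + 12·1.

56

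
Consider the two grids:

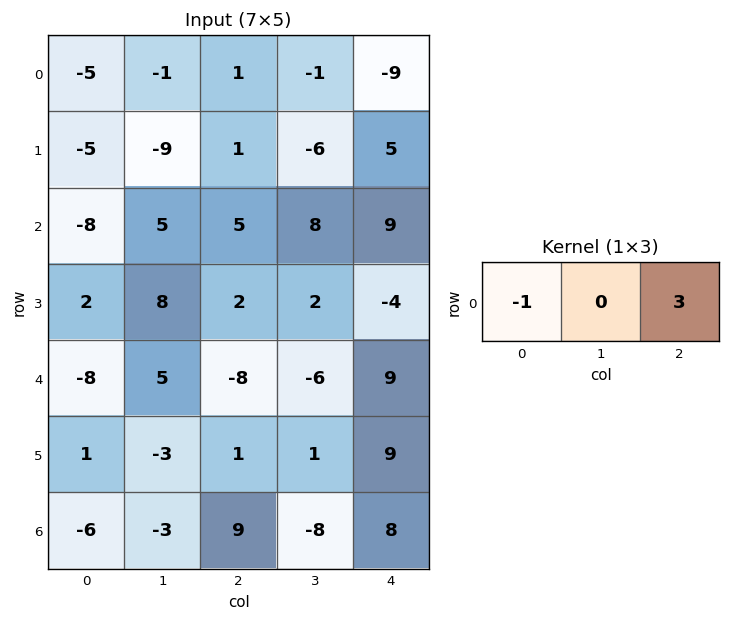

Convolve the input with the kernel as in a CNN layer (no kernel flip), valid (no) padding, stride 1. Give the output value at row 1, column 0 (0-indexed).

8

The receptive field on the input at this output position is [-5 -9 1]. Elementwise product with the kernel and sum: -5·-1 + 1·3.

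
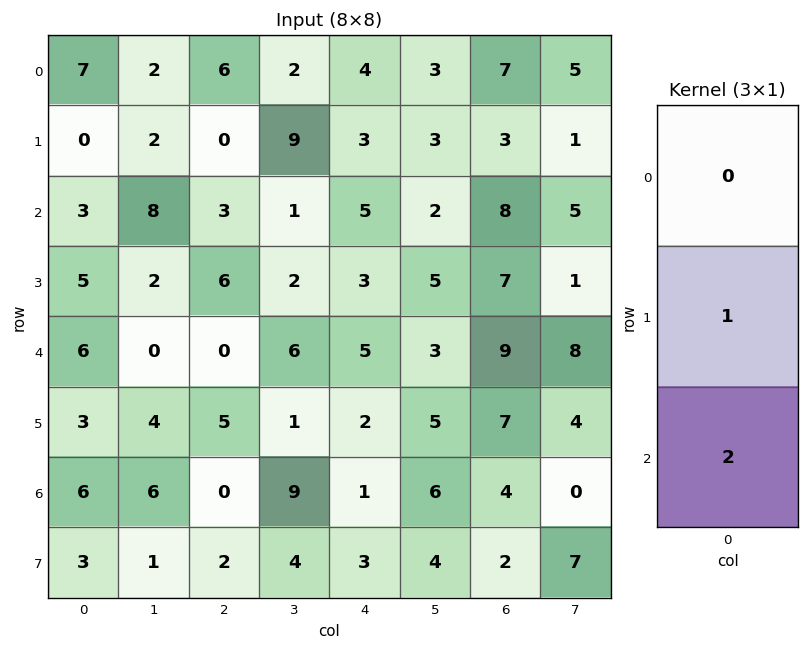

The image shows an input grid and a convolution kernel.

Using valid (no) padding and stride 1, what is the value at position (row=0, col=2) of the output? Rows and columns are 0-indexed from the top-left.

The receptive field on the input at this output position is [6 / 0 / 3]. Elementwise product with the kernel and sum: 0·1 + 3·2.

6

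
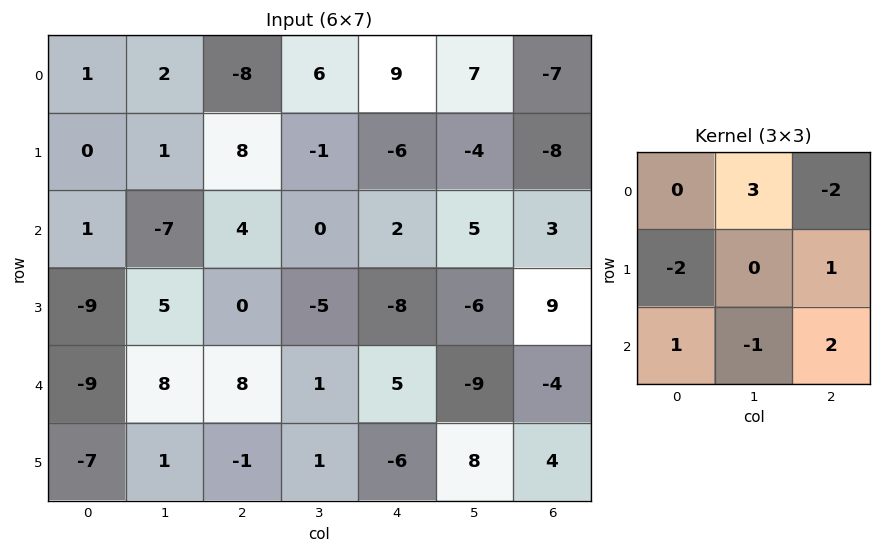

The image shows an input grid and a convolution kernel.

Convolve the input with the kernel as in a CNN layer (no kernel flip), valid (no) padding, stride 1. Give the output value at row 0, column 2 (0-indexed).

-14

The receptive field on the input at this output position is [-8 6 9 / 8 -1 -6 / 4 0 2]. Elementwise product with the kernel and sum: 6·3 + 9·-2 + 8·-2 + -6·1 + 4·1 + 0·-1 + 2·2.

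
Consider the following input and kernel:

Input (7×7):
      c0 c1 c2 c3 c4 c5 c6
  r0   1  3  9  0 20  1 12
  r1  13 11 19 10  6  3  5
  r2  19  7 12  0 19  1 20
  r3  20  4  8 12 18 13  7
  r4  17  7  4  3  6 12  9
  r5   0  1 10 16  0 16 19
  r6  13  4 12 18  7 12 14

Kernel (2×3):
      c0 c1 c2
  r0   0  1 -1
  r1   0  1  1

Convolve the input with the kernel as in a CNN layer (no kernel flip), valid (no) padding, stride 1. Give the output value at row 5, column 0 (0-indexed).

7

The receptive field on the input at this output position is [0 1 10 / 13 4 12]. Elementwise product with the kernel and sum: 1·1 + 10·-1 + 4·1 + 12·1.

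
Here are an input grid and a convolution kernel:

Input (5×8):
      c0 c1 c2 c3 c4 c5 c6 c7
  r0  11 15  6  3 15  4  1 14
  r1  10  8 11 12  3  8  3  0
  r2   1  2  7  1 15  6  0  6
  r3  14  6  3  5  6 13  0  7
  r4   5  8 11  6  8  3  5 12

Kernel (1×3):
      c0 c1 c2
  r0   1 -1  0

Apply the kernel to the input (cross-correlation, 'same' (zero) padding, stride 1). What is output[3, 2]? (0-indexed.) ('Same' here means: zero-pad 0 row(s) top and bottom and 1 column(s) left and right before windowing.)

The receptive field on the zero-padded input at this output position is [6 3 5]. Elementwise product with the kernel and sum: 6·1 + 3·-1.

3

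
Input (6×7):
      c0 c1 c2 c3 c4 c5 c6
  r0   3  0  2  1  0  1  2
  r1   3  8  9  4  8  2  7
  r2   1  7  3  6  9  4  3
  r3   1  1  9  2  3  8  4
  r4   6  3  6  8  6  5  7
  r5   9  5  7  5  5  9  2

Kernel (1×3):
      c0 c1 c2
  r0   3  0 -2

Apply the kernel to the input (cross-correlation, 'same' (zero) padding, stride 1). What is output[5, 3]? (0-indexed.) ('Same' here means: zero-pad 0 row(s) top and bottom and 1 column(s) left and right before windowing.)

11

The receptive field on the zero-padded input at this output position is [7 5 5]. Elementwise product with the kernel and sum: 7·3 + 5·-2.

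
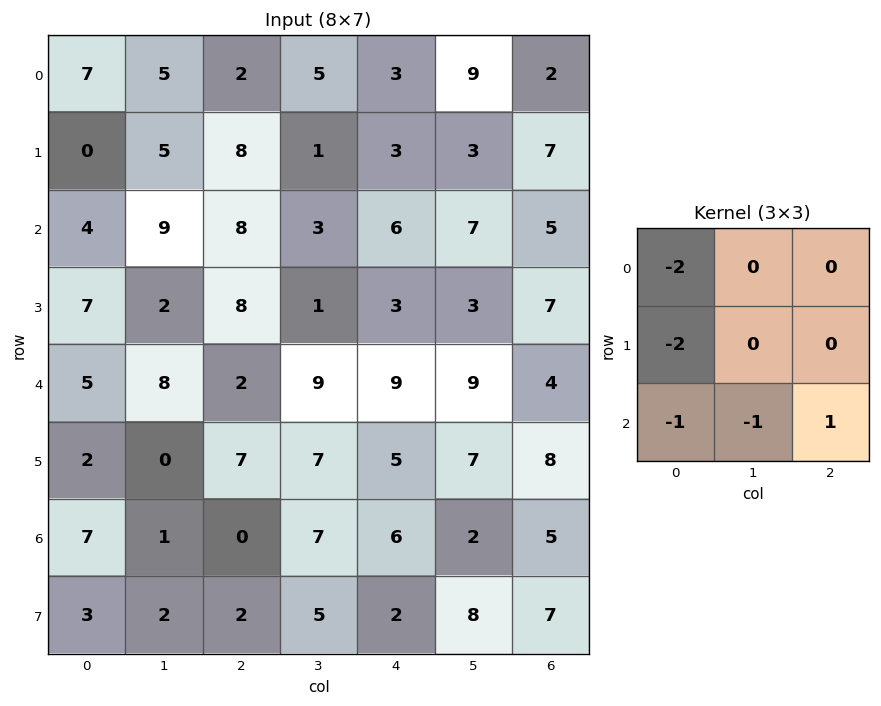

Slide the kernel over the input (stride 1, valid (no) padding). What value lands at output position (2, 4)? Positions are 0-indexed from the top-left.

The receptive field on the input at this output position is [6 7 5 / 3 3 7 / 9 9 4]. Elementwise product with the kernel and sum: 6·-2 + 3·-2 + 9·-1 + 9·-1 + 4·1.

-32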